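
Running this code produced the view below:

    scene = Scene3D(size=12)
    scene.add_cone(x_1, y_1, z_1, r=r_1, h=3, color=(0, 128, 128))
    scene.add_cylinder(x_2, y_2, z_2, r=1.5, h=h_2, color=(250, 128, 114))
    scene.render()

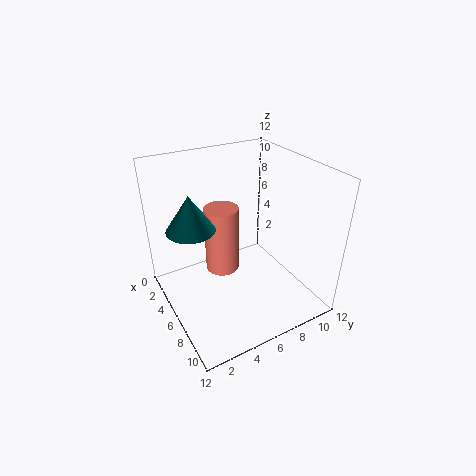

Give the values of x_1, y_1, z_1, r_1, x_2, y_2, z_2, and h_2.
x_1 = 4.5, y_1 = 2.5, z_1 = 7, r_1 = 2, x_2 = 4, y_2 = 5.5, z_2 = 2, h_2 = 6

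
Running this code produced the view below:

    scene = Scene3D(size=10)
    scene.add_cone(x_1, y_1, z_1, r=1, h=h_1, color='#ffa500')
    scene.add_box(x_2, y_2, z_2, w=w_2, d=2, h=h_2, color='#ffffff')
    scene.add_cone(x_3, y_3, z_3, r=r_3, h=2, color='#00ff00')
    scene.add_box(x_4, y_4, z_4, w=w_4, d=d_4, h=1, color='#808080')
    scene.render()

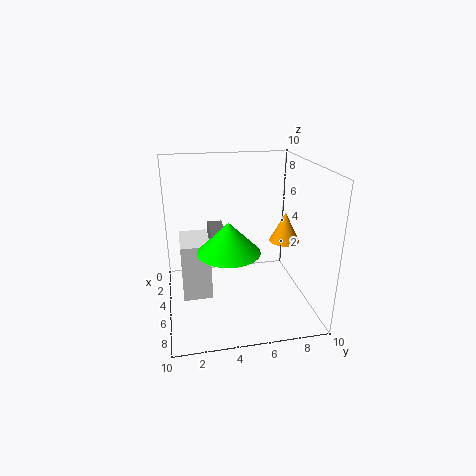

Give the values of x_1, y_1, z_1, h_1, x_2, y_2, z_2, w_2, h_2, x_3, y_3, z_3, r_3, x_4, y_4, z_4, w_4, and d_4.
x_1 = 6, y_1 = 8, z_1 = 5, h_1 = 2, x_2 = 3, y_2 = 1, z_2 = 1, w_2 = 3, h_2 = 4, x_3 = 7, y_3 = 4, z_3 = 5, r_3 = 2, x_4 = 4, y_4 = 3, z_4 = 5, w_4 = 3, d_4 = 1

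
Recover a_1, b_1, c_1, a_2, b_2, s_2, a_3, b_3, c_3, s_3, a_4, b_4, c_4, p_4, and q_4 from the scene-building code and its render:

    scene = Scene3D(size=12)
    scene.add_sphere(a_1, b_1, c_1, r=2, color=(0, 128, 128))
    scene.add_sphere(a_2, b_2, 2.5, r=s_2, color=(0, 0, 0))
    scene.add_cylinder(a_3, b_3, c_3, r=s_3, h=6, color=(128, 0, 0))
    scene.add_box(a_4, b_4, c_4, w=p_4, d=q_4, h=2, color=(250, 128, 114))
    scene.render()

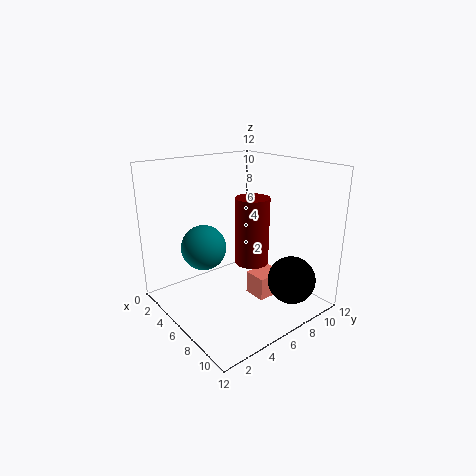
a_1 = 3, b_1 = 4.5, c_1 = 4.5, a_2 = 9.5, b_2 = 9, s_2 = 2, a_3 = 5.5, b_3 = 8, c_3 = 3, s_3 = 1.5, a_4 = 6, b_4 = 7, c_4 = 0.5, p_4 = 2, q_4 = 2.5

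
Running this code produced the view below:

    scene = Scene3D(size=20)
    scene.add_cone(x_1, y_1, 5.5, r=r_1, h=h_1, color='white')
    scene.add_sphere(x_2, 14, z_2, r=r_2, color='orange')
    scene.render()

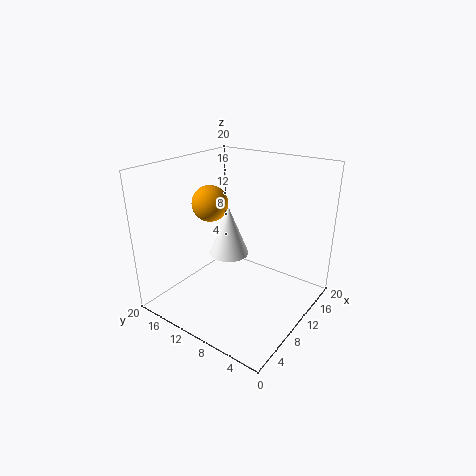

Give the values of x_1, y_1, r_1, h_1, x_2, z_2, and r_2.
x_1 = 12.5; y_1 = 13.5; r_1 = 3; h_1 = 7.5; x_2 = 9; z_2 = 14.5; r_2 = 2.5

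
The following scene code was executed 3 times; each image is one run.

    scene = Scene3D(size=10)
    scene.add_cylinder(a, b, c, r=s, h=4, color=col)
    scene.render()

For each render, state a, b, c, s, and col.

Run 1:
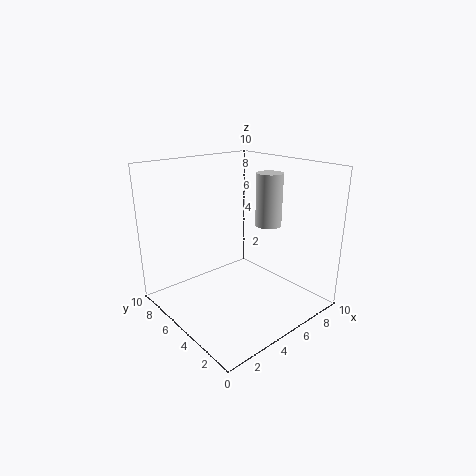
a = 8.5; b = 5.5; c = 5; s = 1; col = 'lightgray'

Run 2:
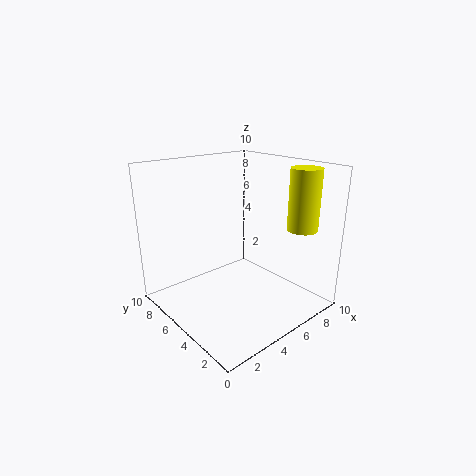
a = 7.5; b = 1.5; c = 6; s = 1; col = 'yellow'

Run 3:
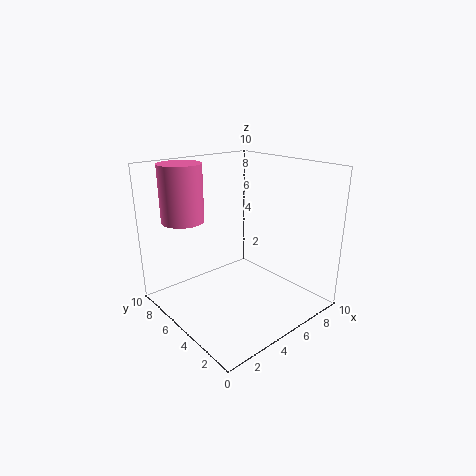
a = 2.5; b = 8; c = 6; s = 1.5; col = 'hotpink'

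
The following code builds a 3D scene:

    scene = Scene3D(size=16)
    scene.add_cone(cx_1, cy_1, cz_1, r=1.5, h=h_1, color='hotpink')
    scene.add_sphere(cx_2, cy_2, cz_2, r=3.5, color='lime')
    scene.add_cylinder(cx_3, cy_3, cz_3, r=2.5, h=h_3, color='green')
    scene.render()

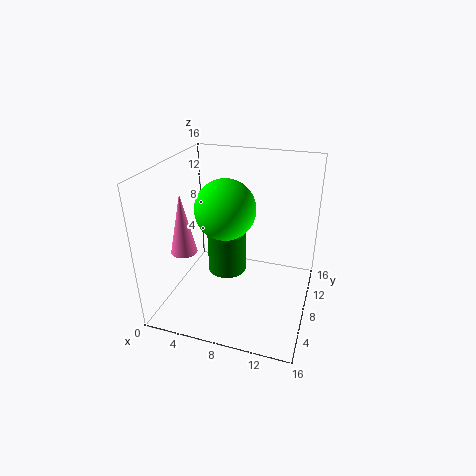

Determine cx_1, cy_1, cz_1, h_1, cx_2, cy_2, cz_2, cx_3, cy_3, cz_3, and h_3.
cx_1 = 2
cy_1 = 6.5
cz_1 = 6
h_1 = 7
cx_2 = 6
cy_2 = 9.5
cz_2 = 10.5
cx_3 = 5
cy_3 = 12.5
cz_3 = 0.5
h_3 = 7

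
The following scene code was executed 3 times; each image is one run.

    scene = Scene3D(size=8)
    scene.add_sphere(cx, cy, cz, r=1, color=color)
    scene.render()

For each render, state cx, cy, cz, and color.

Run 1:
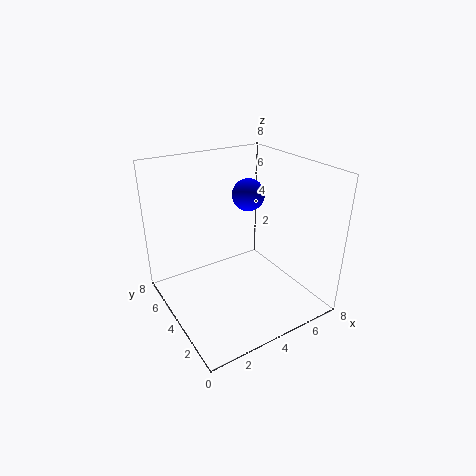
cx = 6, cy = 6, cz = 5.5, color = 'blue'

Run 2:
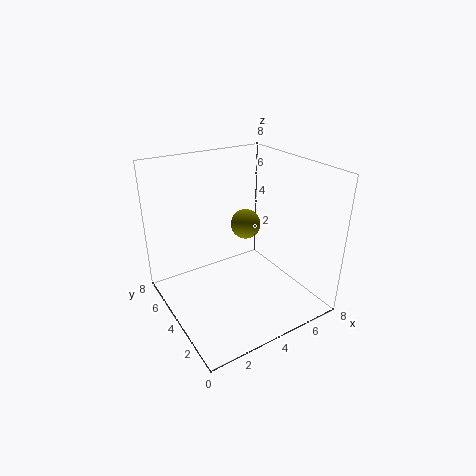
cx = 6.5, cy = 7, cz = 3, color = 'olive'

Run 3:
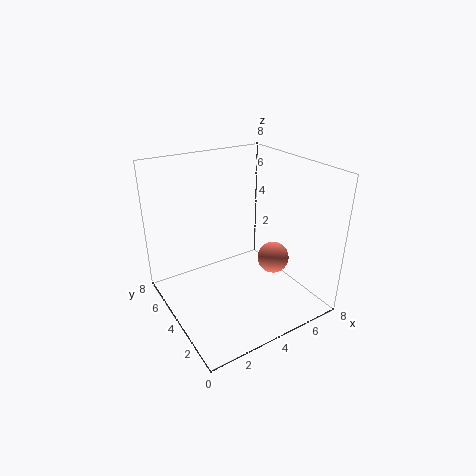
cx = 7, cy = 4.5, cz = 1.5, color = 'salmon'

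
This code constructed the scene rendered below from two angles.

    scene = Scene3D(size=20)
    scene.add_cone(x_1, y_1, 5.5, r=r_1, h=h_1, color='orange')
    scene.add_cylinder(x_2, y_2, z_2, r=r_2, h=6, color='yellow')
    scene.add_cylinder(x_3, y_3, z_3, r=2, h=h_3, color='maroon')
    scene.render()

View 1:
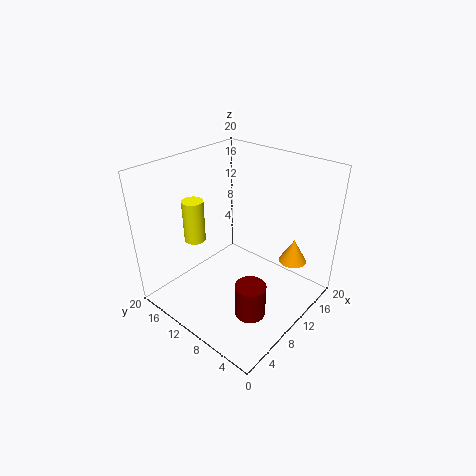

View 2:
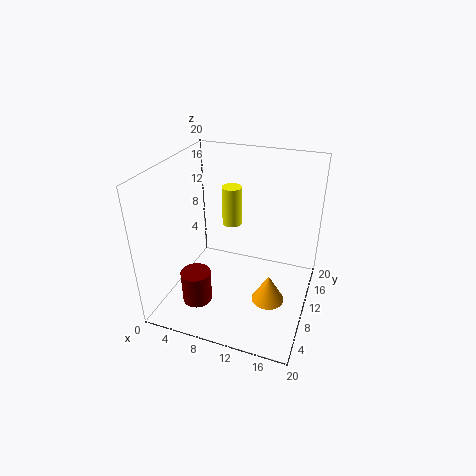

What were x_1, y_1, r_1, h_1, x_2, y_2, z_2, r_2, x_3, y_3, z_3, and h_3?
x_1 = 16
y_1 = 4.5
r_1 = 2
h_1 = 3.5
x_2 = 7
y_2 = 15.5
z_2 = 9
r_2 = 1.5
x_3 = 6
y_3 = 4.5
z_3 = 2.5
h_3 = 4.5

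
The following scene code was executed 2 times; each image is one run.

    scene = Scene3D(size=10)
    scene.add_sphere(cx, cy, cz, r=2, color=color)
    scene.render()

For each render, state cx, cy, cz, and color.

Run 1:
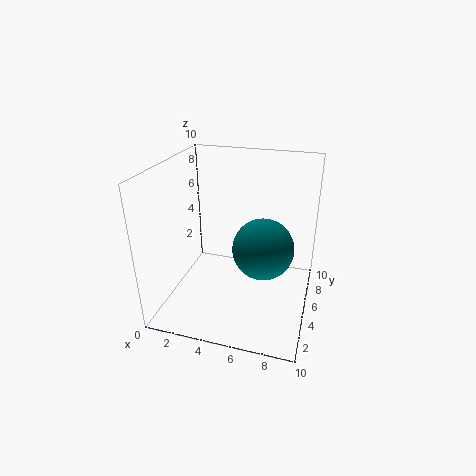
cx = 7
cy = 4
cz = 5
color = 'teal'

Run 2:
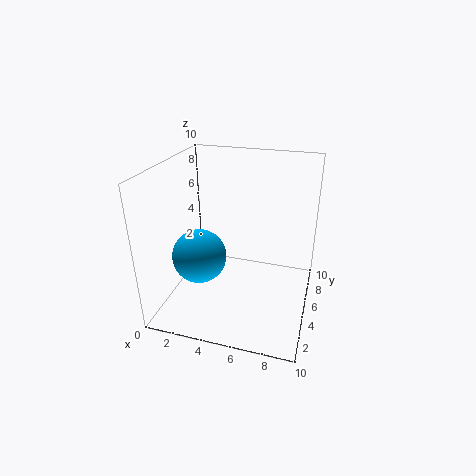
cx = 2
cy = 5
cz = 3
color = 'deepskyblue'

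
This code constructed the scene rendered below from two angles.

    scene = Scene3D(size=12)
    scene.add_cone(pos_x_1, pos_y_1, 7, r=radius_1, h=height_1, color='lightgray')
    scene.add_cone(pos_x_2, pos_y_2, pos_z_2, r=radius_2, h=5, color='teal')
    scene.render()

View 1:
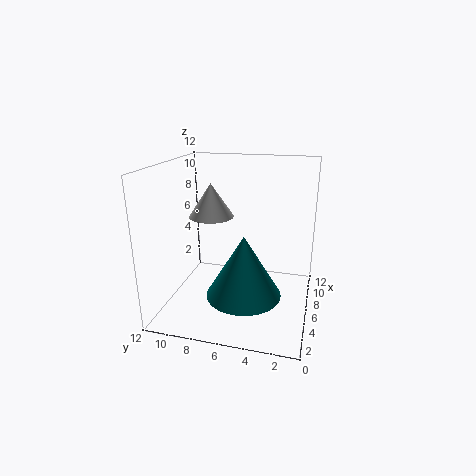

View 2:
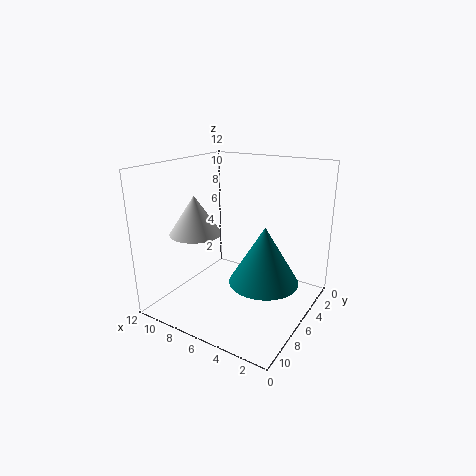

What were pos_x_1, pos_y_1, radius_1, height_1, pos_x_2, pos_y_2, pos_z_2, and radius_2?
pos_x_1 = 8; pos_y_1 = 9; radius_1 = 2; height_1 = 3; pos_x_2 = 4; pos_y_2 = 5; pos_z_2 = 2; radius_2 = 3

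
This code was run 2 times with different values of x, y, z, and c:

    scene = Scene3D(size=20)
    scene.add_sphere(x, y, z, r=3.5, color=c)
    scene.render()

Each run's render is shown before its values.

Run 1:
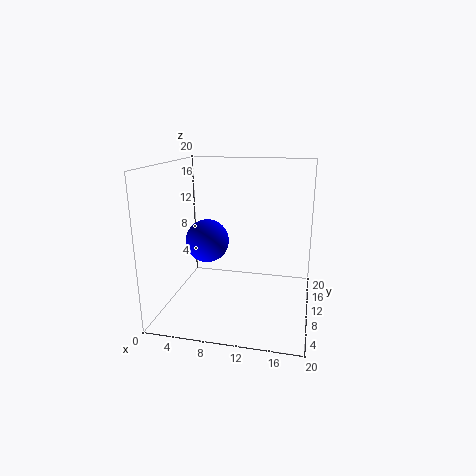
x = 3.5
y = 16
z = 7
c = 'blue'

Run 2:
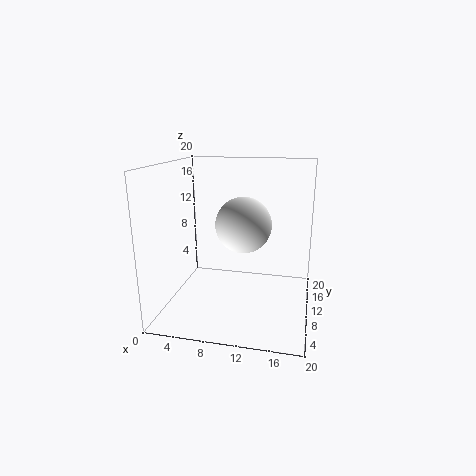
x = 11.5
y = 6.5
z = 13
c = 'white'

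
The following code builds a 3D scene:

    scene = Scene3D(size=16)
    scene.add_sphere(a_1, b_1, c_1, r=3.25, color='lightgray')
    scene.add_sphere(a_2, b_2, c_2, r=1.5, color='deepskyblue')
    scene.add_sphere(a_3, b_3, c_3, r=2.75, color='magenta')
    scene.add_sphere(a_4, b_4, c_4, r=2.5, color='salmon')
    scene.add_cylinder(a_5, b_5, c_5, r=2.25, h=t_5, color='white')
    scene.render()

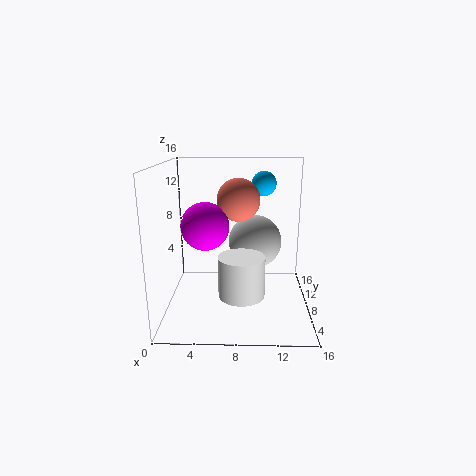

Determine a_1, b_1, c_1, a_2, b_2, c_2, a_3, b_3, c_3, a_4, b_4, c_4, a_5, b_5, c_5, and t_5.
a_1 = 10
b_1 = 12
c_1 = 6.25
a_2 = 11
b_2 = 13
c_2 = 13.25
a_3 = 4.25
b_3 = 9
c_3 = 9
a_4 = 8
b_4 = 10.5
c_4 = 11.75
a_5 = 8.5
b_5 = 2.5
c_5 = 4
t_5 = 4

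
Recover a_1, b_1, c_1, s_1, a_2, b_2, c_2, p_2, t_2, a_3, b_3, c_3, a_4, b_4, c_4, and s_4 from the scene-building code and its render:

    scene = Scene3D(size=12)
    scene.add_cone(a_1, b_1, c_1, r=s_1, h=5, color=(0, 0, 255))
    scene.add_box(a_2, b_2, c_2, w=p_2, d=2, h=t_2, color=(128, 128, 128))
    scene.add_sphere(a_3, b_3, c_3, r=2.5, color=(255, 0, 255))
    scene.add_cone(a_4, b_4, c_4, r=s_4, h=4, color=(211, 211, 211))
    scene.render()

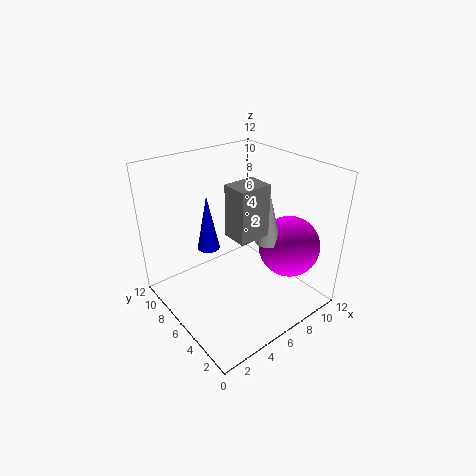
a_1 = 5; b_1 = 9; c_1 = 4; s_1 = 1; a_2 = 4; b_2 = 3; c_2 = 7.5; p_2 = 2.5; t_2 = 4; a_3 = 9; b_3 = 3; c_3 = 5.5; a_4 = 7; b_4 = 3.5; c_4 = 6.5; s_4 = 1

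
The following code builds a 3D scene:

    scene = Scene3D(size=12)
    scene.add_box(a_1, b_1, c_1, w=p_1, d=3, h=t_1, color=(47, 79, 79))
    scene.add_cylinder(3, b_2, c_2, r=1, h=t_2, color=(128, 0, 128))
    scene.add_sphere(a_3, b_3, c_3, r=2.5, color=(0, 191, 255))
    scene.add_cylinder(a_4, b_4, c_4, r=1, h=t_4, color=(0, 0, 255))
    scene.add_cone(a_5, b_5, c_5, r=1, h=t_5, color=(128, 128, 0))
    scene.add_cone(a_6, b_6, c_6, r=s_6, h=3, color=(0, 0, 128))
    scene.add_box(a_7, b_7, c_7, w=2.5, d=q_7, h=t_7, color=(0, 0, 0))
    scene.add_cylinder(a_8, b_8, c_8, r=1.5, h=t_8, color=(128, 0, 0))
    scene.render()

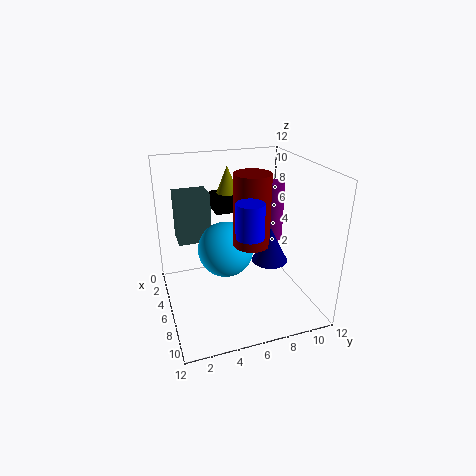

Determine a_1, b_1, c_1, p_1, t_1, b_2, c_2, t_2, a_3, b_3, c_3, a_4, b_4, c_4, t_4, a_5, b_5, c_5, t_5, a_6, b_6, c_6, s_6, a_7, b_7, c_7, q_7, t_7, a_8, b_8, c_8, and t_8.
a_1 = 0.5
b_1 = 1.5
c_1 = 4.5
p_1 = 2.5
t_1 = 4.5
b_2 = 10.5
c_2 = 4
t_2 = 5.5
a_3 = 4
b_3 = 5.5
c_3 = 4
a_4 = 10
b_4 = 5.5
c_4 = 8
t_4 = 2.5
a_5 = 1.5
b_5 = 6.5
c_5 = 8.5
t_5 = 2.5
a_6 = 7
b_6 = 8.5
c_6 = 4
s_6 = 1.5
a_7 = 0.5
b_7 = 5
c_7 = 7
q_7 = 4
t_7 = 1.5
a_8 = 6.5
b_8 = 7
c_8 = 5.5
t_8 = 6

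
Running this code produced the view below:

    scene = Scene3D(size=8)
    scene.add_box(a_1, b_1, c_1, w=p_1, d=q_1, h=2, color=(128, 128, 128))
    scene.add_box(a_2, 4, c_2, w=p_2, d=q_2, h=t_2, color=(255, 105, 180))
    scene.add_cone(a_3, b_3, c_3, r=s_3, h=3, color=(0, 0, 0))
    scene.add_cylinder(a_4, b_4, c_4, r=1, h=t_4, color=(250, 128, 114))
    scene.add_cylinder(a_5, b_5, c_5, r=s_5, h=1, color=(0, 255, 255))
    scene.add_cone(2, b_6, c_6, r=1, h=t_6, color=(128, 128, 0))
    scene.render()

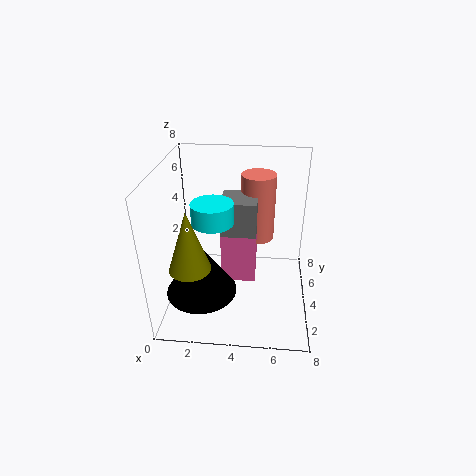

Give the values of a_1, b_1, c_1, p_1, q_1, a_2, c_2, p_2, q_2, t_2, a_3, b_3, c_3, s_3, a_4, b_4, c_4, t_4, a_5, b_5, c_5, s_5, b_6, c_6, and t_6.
a_1 = 3; b_1 = 4; c_1 = 4; p_1 = 2; q_1 = 2; a_2 = 3; c_2 = 1; p_2 = 2; q_2 = 2; t_2 = 3; a_3 = 2; b_3 = 3; c_3 = 1; s_3 = 2; a_4 = 5; b_4 = 6; c_4 = 3; t_4 = 4; a_5 = 3; b_5 = 2; c_5 = 6; s_5 = 1; b_6 = 1; c_6 = 4; t_6 = 3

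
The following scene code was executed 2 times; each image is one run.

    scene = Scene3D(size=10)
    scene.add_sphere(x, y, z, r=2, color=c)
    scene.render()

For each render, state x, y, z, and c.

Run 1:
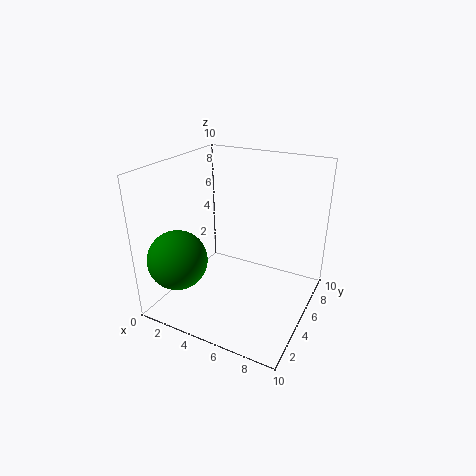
x = 2; y = 2; z = 4; c = 'green'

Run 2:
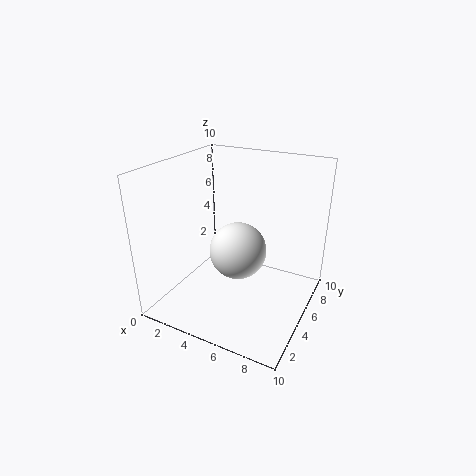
x = 5; y = 5; z = 4; c = 'white'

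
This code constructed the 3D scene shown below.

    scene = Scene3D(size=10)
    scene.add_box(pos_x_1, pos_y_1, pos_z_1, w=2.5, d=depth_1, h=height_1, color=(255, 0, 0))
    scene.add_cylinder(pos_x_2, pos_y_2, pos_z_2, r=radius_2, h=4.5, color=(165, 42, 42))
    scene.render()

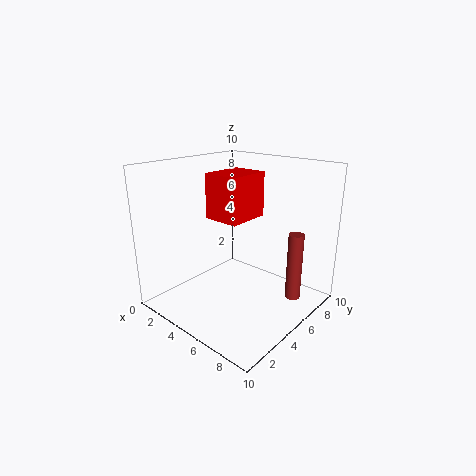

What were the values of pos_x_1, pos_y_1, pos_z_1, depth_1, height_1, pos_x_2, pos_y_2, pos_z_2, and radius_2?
pos_x_1 = 3.5; pos_y_1 = 3.5; pos_z_1 = 6.5; depth_1 = 3; height_1 = 3; pos_x_2 = 9; pos_y_2 = 6; pos_z_2 = 1.5; radius_2 = 0.5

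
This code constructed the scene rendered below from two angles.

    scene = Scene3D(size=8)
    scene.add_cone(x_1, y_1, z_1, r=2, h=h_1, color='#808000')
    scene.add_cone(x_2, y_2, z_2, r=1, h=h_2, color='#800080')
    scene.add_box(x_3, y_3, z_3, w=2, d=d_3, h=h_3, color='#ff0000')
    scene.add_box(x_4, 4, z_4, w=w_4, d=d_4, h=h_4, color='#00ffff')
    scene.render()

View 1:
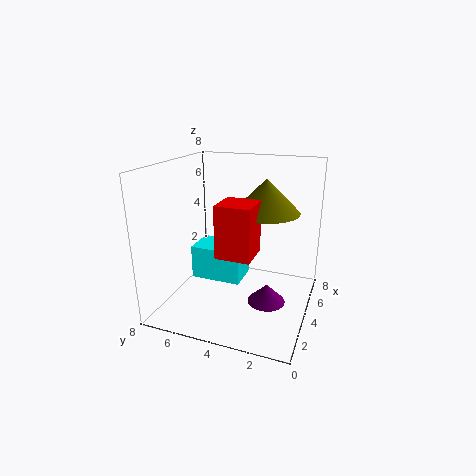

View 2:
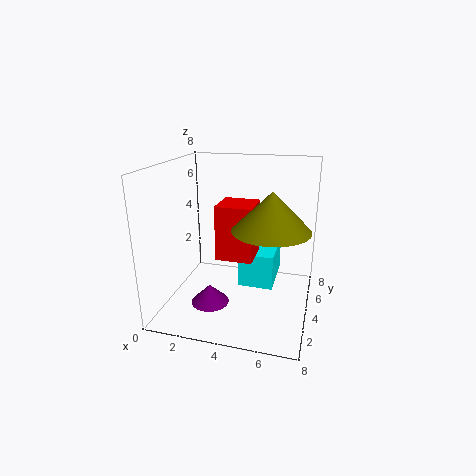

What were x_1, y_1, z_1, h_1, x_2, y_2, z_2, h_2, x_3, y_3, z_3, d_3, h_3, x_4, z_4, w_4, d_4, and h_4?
x_1 = 6, y_1 = 3, z_1 = 5, h_1 = 2, x_2 = 3, y_2 = 2, z_2 = 1, h_2 = 1, x_3 = 3, y_3 = 3, z_3 = 3, d_3 = 2, h_3 = 3, x_4 = 4, z_4 = 1, w_4 = 2, d_4 = 3, h_4 = 2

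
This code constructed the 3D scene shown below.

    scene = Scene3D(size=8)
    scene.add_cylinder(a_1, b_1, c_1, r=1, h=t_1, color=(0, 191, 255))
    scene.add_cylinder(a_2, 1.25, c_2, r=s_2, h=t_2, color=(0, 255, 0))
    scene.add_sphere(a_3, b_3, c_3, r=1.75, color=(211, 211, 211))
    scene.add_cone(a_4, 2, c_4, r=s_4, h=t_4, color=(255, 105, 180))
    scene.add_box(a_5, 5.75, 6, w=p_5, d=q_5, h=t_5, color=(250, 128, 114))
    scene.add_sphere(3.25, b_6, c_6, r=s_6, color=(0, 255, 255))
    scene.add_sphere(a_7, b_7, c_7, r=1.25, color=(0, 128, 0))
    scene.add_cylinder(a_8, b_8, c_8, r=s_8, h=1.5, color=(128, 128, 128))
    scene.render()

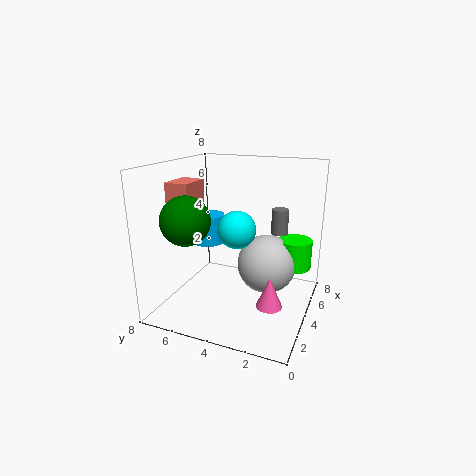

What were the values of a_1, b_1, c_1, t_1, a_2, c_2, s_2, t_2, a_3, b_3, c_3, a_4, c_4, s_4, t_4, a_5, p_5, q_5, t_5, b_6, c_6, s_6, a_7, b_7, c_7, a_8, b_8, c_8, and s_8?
a_1 = 5.25; b_1 = 6.5; c_1 = 3; t_1 = 1.75; a_2 = 6.25; c_2 = 1.75; s_2 = 1; t_2 = 1.75; a_3 = 5.5; b_3 = 2.75; c_3 = 2; a_4 = 3.75; c_4 = 0.25; s_4 = 0.75; t_4 = 1.75; a_5 = 1.75; p_5 = 1.75; q_5 = 1.25; t_5 = 1.25; b_6 = 3.75; c_6 = 4.75; s_6 = 1; a_7 = 1.5; b_7 = 5.75; c_7 = 5.5; a_8 = 6.25; b_8 = 2.25; c_8 = 3.75; s_8 = 0.5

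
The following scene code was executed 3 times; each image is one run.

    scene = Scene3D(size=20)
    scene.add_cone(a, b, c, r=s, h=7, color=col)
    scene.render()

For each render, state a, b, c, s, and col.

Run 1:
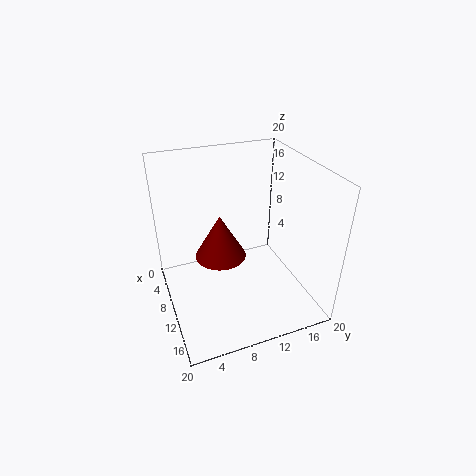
a = 5
b = 9
c = 4
s = 4
col = 'maroon'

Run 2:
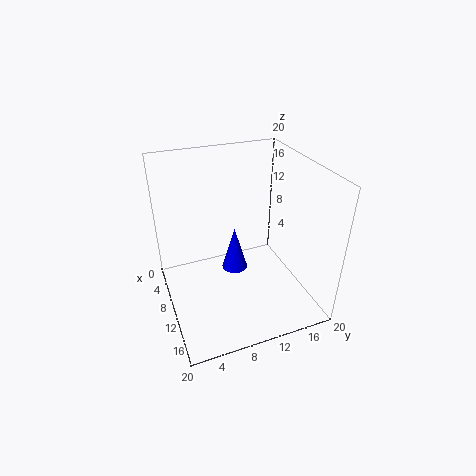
a = 6
b = 11
c = 2
s = 2
col = 'blue'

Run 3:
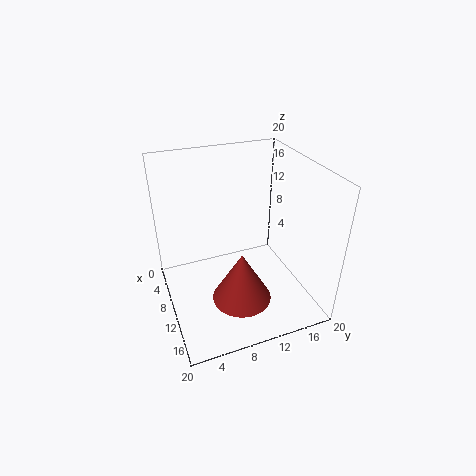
a = 14
b = 9
c = 3
s = 4
col = 'brown'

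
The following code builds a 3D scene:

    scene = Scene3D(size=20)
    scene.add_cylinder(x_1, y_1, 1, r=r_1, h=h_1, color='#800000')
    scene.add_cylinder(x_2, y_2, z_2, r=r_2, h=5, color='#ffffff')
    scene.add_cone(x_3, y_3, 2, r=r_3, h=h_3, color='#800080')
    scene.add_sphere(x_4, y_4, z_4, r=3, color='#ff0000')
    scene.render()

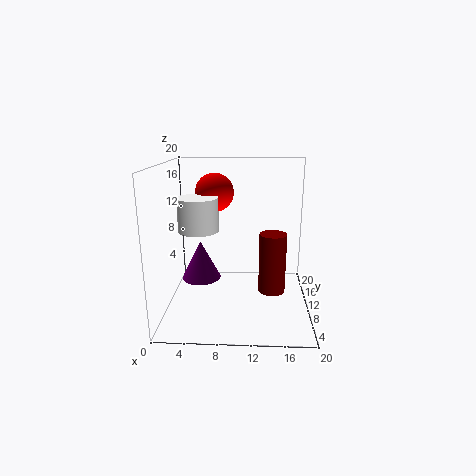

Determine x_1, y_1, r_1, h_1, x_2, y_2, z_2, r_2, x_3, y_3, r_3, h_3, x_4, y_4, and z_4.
x_1 = 15; y_1 = 12; r_1 = 2; h_1 = 9; x_2 = 4; y_2 = 13; z_2 = 10; r_2 = 3; x_3 = 4; y_3 = 14; r_3 = 3; h_3 = 6; x_4 = 6; y_4 = 17; z_4 = 15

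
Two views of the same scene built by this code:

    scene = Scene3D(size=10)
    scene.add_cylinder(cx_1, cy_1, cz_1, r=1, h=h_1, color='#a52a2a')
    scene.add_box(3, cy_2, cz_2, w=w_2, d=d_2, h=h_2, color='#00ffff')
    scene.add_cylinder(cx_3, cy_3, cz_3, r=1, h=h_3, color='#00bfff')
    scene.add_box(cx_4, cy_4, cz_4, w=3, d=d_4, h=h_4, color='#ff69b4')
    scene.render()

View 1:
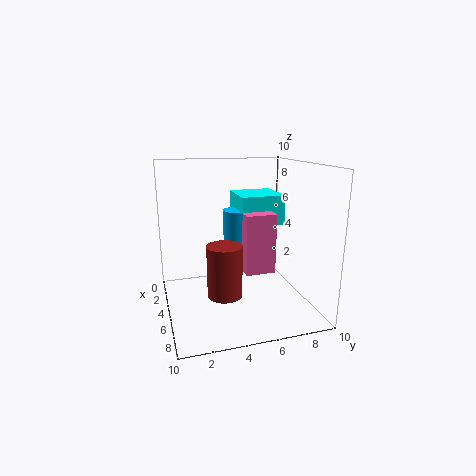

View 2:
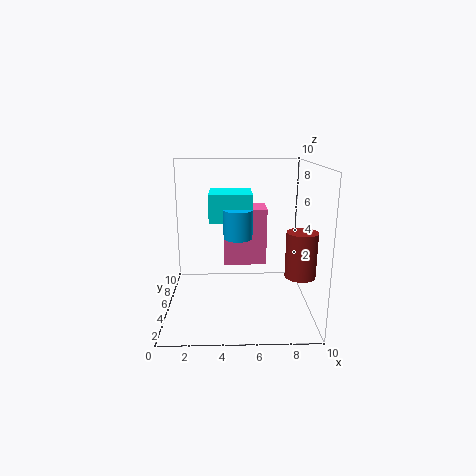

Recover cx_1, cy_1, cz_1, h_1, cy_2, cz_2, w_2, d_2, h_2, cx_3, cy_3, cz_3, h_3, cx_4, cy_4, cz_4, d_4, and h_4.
cx_1 = 9, cy_1 = 3, cz_1 = 3, h_1 = 3, cy_2 = 5, cz_2 = 6, w_2 = 3, d_2 = 3, h_2 = 2, cx_3 = 5, cy_3 = 5, cz_3 = 5, h_3 = 2, cx_4 = 4, cy_4 = 5, cz_4 = 3, d_4 = 2, h_4 = 4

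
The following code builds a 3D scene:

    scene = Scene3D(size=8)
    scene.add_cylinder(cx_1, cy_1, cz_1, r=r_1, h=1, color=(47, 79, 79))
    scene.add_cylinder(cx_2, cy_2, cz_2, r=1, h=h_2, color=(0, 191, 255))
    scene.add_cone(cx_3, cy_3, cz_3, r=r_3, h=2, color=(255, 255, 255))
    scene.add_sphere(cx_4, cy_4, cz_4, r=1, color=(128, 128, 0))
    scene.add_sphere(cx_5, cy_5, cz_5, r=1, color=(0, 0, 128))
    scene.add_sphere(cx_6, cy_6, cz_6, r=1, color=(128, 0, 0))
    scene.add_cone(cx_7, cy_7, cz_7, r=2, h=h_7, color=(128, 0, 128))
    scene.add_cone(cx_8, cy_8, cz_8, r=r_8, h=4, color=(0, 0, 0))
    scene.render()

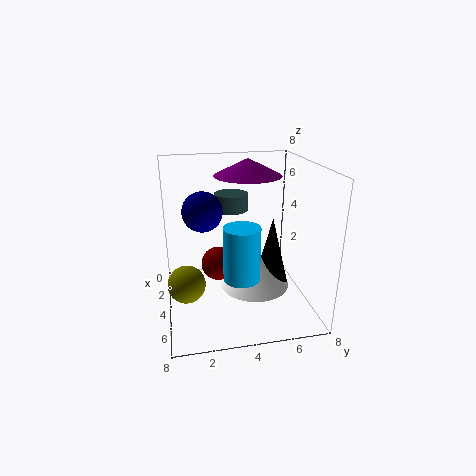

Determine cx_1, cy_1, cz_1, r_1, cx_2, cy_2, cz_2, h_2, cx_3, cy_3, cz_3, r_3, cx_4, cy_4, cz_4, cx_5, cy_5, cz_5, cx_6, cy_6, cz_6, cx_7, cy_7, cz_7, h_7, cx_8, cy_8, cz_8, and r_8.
cx_1 = 2
cy_1 = 4
cz_1 = 5
r_1 = 1
cx_2 = 5
cy_2 = 4
cz_2 = 2
h_2 = 3
cx_3 = 4
cy_3 = 5
cz_3 = 1
r_3 = 2
cx_4 = 5
cy_4 = 1
cz_4 = 2
cx_5 = 5
cy_5 = 2
cz_5 = 6
cx_6 = 3
cy_6 = 3
cz_6 = 2
cx_7 = 2
cy_7 = 5
cz_7 = 7
h_7 = 1
cx_8 = 4
cy_8 = 6
cz_8 = 1
r_8 = 1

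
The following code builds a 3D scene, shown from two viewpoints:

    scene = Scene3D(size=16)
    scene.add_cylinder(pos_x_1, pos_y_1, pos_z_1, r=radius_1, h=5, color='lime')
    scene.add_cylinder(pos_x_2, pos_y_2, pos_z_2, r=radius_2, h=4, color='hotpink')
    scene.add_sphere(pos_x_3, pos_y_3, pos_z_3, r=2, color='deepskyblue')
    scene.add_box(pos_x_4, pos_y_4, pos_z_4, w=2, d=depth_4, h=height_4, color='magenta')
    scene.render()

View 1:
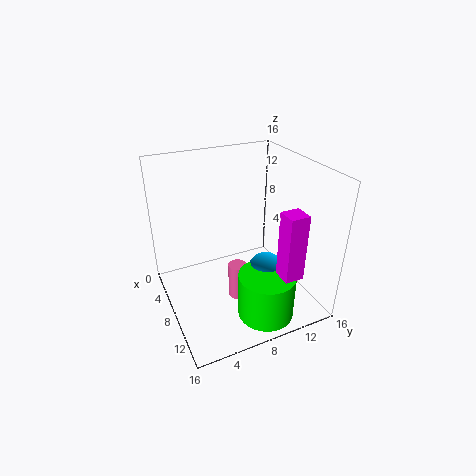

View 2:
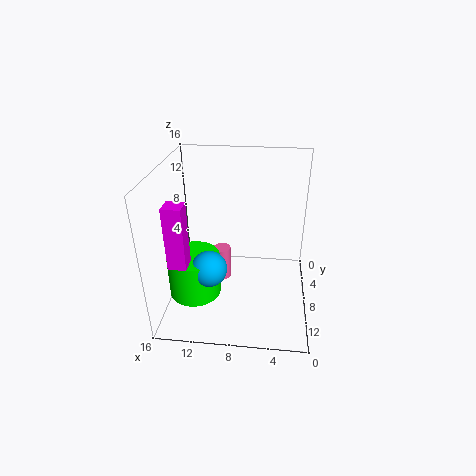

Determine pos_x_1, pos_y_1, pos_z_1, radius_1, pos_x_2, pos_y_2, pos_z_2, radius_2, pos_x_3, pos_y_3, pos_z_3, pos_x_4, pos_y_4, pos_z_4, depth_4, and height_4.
pos_x_1 = 13
pos_y_1 = 9
pos_z_1 = 1
radius_1 = 3
pos_x_2 = 10
pos_y_2 = 7
pos_z_2 = 2
radius_2 = 1
pos_x_3 = 11
pos_y_3 = 10
pos_z_3 = 5
pos_x_4 = 13
pos_y_4 = 10
pos_z_4 = 6
depth_4 = 2
height_4 = 7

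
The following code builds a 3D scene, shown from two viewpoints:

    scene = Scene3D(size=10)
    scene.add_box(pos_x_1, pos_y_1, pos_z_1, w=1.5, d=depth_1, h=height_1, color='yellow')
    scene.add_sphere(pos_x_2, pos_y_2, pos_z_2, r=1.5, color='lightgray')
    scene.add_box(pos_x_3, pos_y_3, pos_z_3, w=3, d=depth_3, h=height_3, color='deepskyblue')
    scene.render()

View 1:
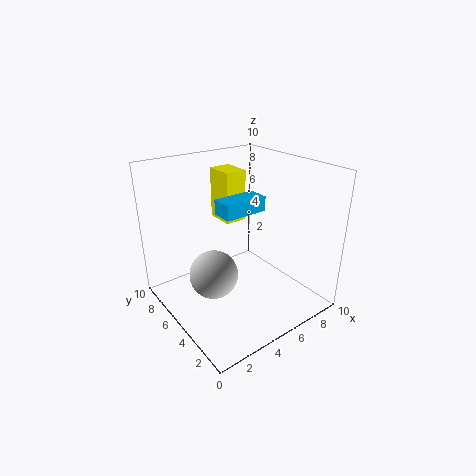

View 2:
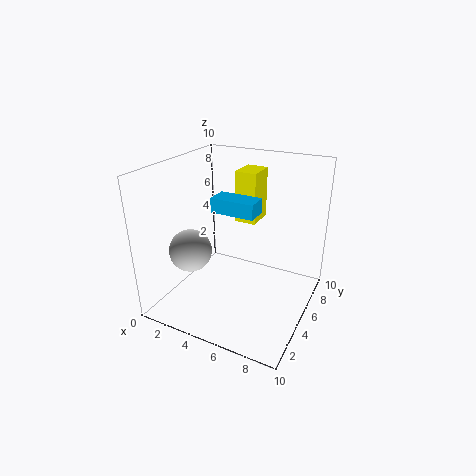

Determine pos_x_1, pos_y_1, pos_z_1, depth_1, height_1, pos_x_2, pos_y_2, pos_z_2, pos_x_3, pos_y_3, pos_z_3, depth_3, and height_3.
pos_x_1 = 4.5; pos_y_1 = 5.5; pos_z_1 = 6; depth_1 = 2; height_1 = 3.5; pos_x_2 = 2; pos_y_2 = 3.5; pos_z_2 = 4; pos_x_3 = 3.5; pos_y_3 = 4; pos_z_3 = 7; depth_3 = 1.5; height_3 = 1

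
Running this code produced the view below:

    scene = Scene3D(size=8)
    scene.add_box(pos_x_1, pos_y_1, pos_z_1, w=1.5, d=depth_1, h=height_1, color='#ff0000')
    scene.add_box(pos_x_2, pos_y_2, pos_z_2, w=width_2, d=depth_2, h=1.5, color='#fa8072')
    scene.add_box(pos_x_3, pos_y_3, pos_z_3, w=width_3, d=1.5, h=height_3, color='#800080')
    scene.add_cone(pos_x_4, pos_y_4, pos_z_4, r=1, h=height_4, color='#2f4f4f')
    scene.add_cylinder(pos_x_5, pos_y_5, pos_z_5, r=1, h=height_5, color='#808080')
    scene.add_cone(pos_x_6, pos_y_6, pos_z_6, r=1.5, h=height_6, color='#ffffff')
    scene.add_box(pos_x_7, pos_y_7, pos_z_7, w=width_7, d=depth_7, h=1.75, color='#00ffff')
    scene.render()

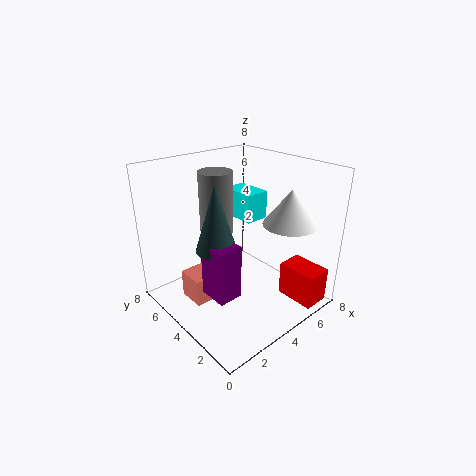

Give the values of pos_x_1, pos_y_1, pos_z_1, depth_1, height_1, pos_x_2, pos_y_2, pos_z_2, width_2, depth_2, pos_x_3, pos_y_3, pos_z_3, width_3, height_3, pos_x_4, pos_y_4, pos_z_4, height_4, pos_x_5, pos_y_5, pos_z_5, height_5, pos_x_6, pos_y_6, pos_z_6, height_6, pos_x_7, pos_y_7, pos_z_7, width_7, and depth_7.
pos_x_1 = 6, pos_y_1 = 0.25, pos_z_1 = 0.25, depth_1 = 2.25, height_1 = 2, pos_x_2 = 1, pos_y_2 = 3.75, pos_z_2 = 1, width_2 = 2.75, depth_2 = 1.5, pos_x_3 = 1, pos_y_3 = 1.75, pos_z_3 = 2.25, width_3 = 1.25, height_3 = 2.75, pos_x_4 = 1.75, pos_y_4 = 3, pos_z_4 = 4.5, height_4 = 3.25, pos_x_5 = 4.25, pos_y_5 = 6.25, pos_z_5 = 3.5, height_5 = 3.75, pos_x_6 = 6.25, pos_y_6 = 2.25, pos_z_6 = 4.75, height_6 = 2, pos_x_7 = 5.75, pos_y_7 = 5, pos_z_7 = 4, width_7 = 1.5, depth_7 = 2.25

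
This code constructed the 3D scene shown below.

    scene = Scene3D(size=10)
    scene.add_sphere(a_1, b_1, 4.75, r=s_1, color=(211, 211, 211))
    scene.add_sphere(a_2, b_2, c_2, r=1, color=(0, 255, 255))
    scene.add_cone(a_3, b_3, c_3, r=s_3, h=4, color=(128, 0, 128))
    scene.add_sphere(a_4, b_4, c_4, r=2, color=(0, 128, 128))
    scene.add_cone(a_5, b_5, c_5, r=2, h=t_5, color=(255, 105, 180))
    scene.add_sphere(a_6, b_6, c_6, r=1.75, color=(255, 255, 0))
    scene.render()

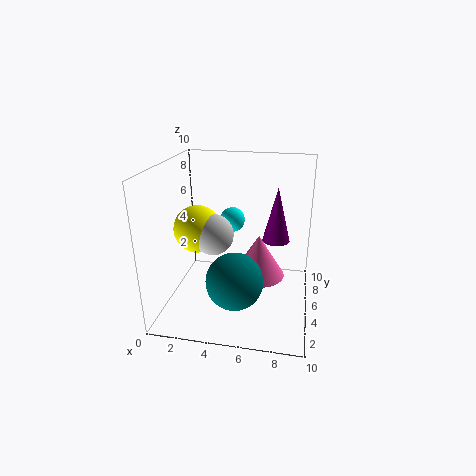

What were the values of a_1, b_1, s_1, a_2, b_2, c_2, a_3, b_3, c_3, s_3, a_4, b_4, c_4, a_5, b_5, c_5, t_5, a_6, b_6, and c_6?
a_1 = 3; b_1 = 5.75; s_1 = 1.5; a_2 = 3.75; b_2 = 9; c_2 = 4.75; a_3 = 7.5; b_3 = 6.75; c_3 = 4.25; s_3 = 1; a_4 = 5; b_4 = 3.75; c_4 = 2.25; a_5 = 6.25; b_5 = 6.75; c_5 = 1.25; t_5 = 3.25; a_6 = 1.75; b_6 = 6; c_6 = 5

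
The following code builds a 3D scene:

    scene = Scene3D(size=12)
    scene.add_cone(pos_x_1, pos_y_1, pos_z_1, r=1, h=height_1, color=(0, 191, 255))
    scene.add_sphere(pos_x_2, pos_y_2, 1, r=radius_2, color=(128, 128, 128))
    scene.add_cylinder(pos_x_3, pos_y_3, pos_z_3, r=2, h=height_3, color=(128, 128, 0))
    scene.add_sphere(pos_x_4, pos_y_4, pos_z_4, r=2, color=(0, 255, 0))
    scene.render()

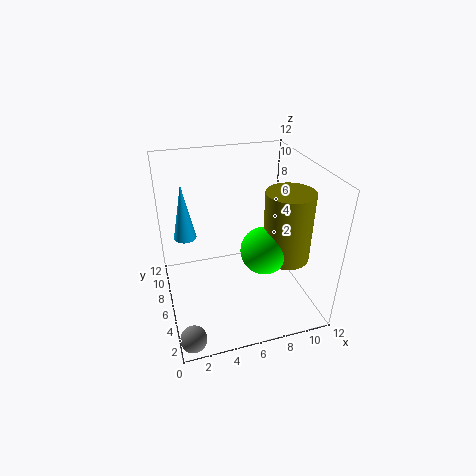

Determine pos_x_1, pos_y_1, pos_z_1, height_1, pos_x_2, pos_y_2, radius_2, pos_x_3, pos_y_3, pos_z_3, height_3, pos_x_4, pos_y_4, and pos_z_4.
pos_x_1 = 2, pos_y_1 = 9, pos_z_1 = 5, height_1 = 5, pos_x_2 = 1, pos_y_2 = 1, radius_2 = 1, pos_x_3 = 10, pos_y_3 = 5, pos_z_3 = 4, height_3 = 6, pos_x_4 = 8, pos_y_4 = 5, pos_z_4 = 5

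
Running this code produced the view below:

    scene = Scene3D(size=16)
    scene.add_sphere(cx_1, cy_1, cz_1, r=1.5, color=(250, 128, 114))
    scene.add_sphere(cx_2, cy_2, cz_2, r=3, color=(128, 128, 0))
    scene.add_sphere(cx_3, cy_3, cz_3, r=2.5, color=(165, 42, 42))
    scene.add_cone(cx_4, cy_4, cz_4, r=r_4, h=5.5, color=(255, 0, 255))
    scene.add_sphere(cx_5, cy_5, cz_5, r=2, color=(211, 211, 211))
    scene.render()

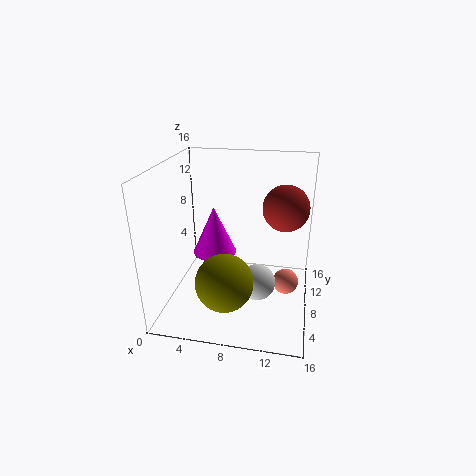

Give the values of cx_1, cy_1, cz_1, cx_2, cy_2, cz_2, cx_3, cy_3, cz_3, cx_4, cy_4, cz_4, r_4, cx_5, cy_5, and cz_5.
cx_1 = 13.5; cy_1 = 9.5; cz_1 = 2; cx_2 = 7.5; cy_2 = 3.5; cz_2 = 5; cx_3 = 13; cy_3 = 9; cz_3 = 11.5; cx_4 = 5; cy_4 = 9; cz_4 = 5.5; r_4 = 2.5; cx_5 = 10.5; cy_5 = 6.5; cz_5 = 3.5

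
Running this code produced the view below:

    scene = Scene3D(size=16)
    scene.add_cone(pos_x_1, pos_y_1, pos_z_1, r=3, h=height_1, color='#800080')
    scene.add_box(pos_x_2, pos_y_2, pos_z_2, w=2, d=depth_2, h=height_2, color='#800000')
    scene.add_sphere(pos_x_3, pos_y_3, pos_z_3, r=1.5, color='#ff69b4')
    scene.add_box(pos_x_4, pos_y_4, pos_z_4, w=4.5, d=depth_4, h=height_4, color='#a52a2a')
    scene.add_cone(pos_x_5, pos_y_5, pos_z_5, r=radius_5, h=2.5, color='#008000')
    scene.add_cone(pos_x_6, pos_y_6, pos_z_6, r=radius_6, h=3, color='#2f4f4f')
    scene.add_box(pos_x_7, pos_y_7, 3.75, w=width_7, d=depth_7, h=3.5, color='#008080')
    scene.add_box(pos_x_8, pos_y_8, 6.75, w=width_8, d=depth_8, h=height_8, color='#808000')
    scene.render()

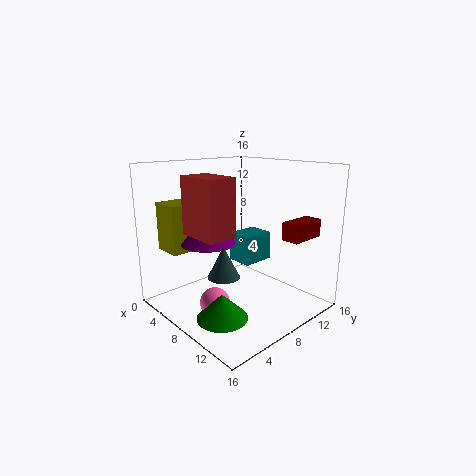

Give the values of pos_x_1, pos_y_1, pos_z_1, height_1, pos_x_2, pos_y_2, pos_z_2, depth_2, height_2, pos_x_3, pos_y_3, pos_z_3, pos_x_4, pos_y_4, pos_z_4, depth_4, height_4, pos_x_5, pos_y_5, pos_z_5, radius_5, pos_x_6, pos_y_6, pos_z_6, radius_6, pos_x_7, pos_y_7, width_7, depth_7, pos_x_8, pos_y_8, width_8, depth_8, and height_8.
pos_x_1 = 6.5, pos_y_1 = 5, pos_z_1 = 7.75, height_1 = 3, pos_x_2 = 11.75, pos_y_2 = 11, pos_z_2 = 8, depth_2 = 4.25, height_2 = 2, pos_x_3 = 10, pos_y_3 = 3, pos_z_3 = 2.75, pos_x_4 = 6.75, pos_y_4 = 1.75, pos_z_4 = 9.5, depth_4 = 3, height_4 = 5.75, pos_x_5 = 11.75, pos_y_5 = 2.5, pos_z_5 = 2, radius_5 = 2.5, pos_x_6 = 11.75, pos_y_6 = 2.75, pos_z_6 = 6.25, radius_6 = 1.5, pos_x_7 = 4, pos_y_7 = 10.25, width_7 = 3.25, depth_7 = 4, pos_x_8 = 2, pos_y_8 = 1.5, width_8 = 3.25, depth_8 = 4.25, height_8 = 5.25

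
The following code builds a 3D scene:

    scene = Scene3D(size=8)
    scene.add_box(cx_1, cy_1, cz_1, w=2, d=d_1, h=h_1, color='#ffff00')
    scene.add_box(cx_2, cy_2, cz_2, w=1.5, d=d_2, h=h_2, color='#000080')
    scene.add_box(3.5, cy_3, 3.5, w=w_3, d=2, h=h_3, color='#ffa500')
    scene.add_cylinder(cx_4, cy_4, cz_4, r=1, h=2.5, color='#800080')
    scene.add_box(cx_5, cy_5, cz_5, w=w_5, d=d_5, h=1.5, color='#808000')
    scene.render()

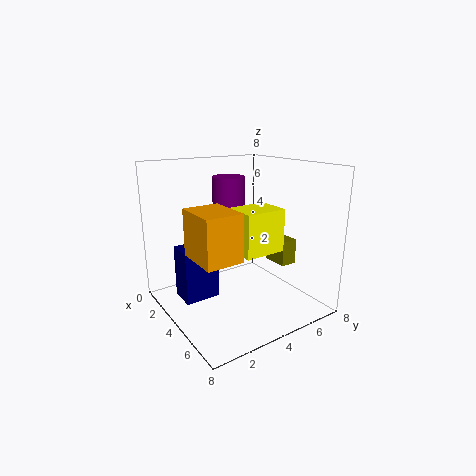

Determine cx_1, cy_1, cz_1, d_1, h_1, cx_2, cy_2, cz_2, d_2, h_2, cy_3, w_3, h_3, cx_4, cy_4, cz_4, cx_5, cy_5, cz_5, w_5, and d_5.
cx_1 = 3; cy_1 = 4; cz_1 = 3; d_1 = 2.5; h_1 = 2.5; cx_2 = 2; cy_2 = 1; cz_2 = 0.5; d_2 = 2; h_2 = 3; cy_3 = 1; w_3 = 2.5; h_3 = 2.5; cx_4 = 1.5; cy_4 = 5; cz_4 = 4.5; cx_5 = 3.5; cy_5 = 6.5; cz_5 = 2; w_5 = 1.5; d_5 = 1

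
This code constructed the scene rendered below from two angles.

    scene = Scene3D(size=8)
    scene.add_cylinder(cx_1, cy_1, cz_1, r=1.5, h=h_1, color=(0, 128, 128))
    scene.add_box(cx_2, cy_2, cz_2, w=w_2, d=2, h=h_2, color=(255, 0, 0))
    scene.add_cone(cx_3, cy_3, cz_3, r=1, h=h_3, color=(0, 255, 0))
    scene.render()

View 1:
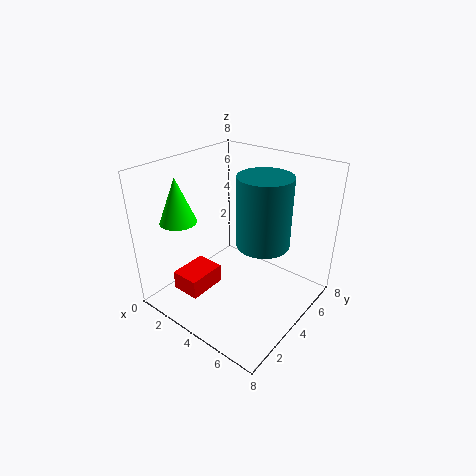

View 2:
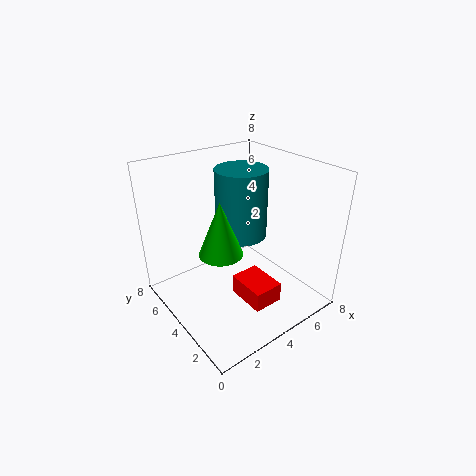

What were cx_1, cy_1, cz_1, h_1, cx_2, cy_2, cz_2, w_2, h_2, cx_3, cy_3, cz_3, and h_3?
cx_1 = 5, cy_1 = 5, cz_1 = 3.5, h_1 = 4, cx_2 = 2.5, cy_2 = 0.5, cz_2 = 2, w_2 = 1.5, h_2 = 1, cx_3 = 1.5, cy_3 = 2, cz_3 = 5, h_3 = 2.5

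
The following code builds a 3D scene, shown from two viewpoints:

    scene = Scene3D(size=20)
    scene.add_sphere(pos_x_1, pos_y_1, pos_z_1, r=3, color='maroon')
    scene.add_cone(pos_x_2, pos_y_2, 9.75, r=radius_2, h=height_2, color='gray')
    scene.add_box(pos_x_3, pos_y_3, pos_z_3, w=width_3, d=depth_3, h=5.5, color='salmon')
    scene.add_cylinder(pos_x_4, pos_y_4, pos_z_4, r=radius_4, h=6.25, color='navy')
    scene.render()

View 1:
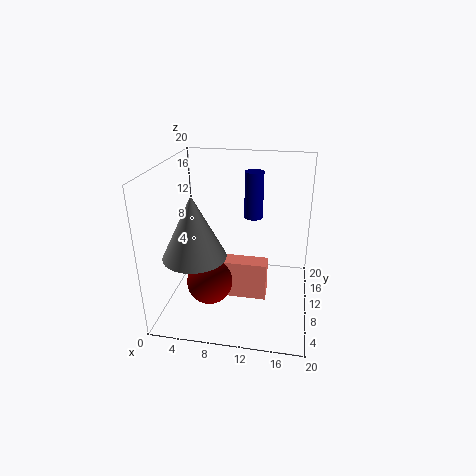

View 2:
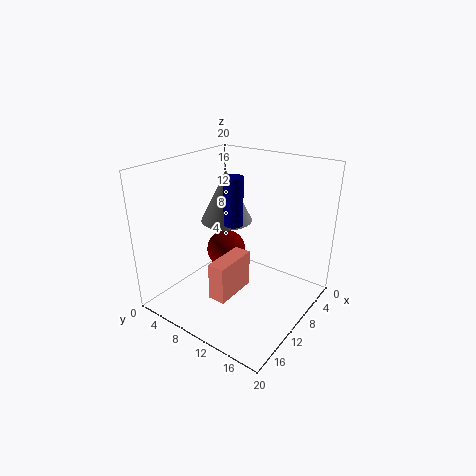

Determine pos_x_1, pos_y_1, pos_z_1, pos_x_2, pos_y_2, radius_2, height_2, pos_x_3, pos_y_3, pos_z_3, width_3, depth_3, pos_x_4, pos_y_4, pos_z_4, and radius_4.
pos_x_1 = 7, pos_y_1 = 5.5, pos_z_1 = 5.5, pos_x_2 = 5.5, pos_y_2 = 4.5, radius_2 = 4, height_2 = 8, pos_x_3 = 7.75, pos_y_3 = 8, pos_z_3 = 1.5, width_3 = 6.5, depth_3 = 2.5, pos_x_4 = 12, pos_y_4 = 10.75, pos_z_4 = 13, radius_4 = 1.25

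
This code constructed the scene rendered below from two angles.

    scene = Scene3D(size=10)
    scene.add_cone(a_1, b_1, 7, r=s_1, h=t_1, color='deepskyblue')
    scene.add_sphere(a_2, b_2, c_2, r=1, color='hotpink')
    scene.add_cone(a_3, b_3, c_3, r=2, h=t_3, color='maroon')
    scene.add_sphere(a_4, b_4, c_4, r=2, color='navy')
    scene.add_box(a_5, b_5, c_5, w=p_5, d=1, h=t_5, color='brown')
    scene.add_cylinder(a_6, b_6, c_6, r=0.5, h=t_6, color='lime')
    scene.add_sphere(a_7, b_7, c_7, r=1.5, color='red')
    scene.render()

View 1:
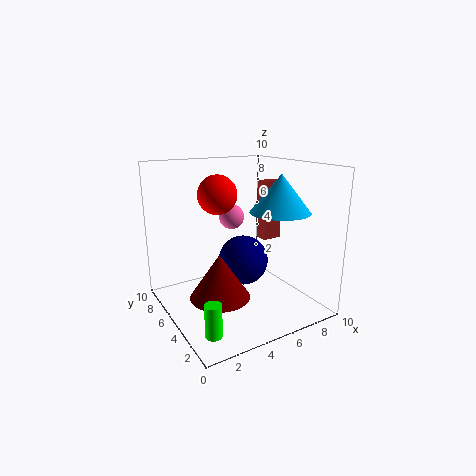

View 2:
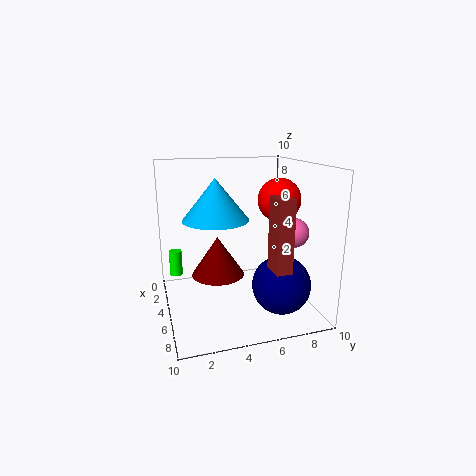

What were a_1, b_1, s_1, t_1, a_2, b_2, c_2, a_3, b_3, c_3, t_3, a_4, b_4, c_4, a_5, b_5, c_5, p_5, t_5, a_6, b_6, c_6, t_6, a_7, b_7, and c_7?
a_1 = 7
b_1 = 3
s_1 = 2
t_1 = 2.5
a_2 = 6.5
b_2 = 8.5
c_2 = 5.5
a_3 = 3
b_3 = 4
c_3 = 1.5
t_3 = 3
a_4 = 7
b_4 = 7.5
c_4 = 2
a_5 = 8
b_5 = 6
c_5 = 4
p_5 = 1.5
t_5 = 4.5
a_6 = 1
b_6 = 1
c_6 = 1
t_6 = 2
a_7 = 5
b_7 = 8
c_7 = 7.5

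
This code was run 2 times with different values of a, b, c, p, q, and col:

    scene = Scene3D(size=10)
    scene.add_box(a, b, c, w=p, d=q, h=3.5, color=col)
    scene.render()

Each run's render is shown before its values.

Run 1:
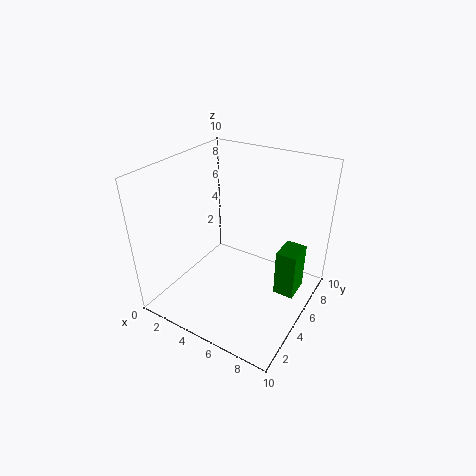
a = 7.5, b = 6, c = 0.5, p = 1.5, q = 2, col = 'green'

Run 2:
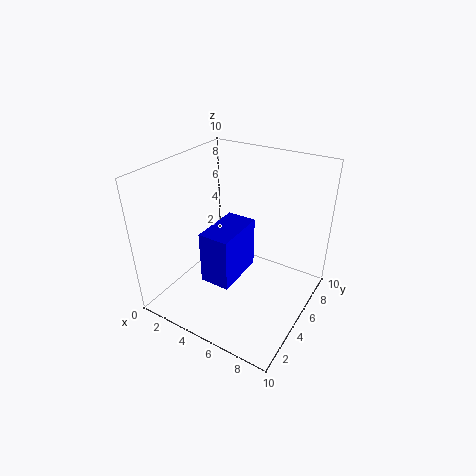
a = 4, b = 2, c = 3, p = 2, q = 3.5, col = 'blue'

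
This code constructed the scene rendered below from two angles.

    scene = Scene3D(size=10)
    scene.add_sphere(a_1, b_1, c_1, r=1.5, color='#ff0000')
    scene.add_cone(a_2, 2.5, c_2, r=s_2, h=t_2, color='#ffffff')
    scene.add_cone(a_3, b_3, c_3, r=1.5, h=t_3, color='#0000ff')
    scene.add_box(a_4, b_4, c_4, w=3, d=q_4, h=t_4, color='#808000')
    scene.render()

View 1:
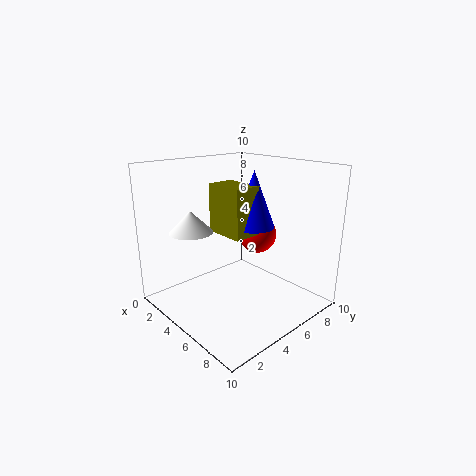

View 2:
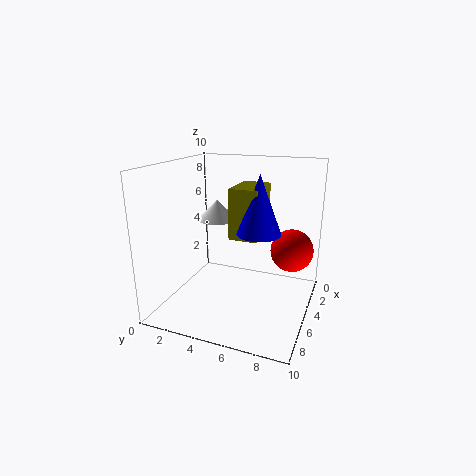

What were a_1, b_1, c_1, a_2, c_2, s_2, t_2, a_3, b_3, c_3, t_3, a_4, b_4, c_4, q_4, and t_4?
a_1 = 3.5; b_1 = 8.5; c_1 = 4; a_2 = 3; c_2 = 5.5; s_2 = 1.5; t_2 = 1.5; a_3 = 5; b_3 = 6.5; c_3 = 5.5; t_3 = 4; a_4 = 2.5; b_4 = 4.5; c_4 = 5; q_4 = 2; t_4 = 3.5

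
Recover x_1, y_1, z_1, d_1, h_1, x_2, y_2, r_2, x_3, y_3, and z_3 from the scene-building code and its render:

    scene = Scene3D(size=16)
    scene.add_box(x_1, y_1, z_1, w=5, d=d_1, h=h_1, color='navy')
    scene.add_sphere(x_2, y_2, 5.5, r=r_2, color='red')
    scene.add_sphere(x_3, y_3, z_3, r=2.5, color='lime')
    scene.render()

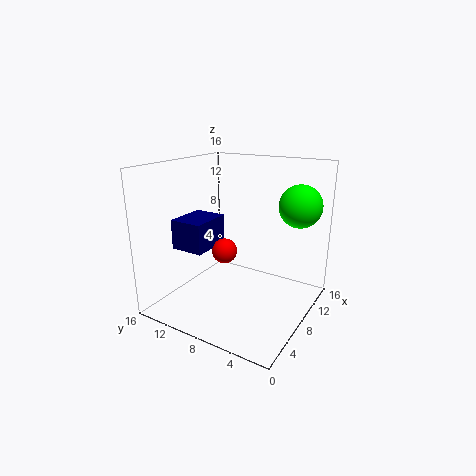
x_1 = 5.5; y_1 = 11.5; z_1 = 6; d_1 = 4; h_1 = 3.5; x_2 = 9; y_2 = 10.5; r_2 = 1.5; x_3 = 13.5; y_3 = 3; z_3 = 11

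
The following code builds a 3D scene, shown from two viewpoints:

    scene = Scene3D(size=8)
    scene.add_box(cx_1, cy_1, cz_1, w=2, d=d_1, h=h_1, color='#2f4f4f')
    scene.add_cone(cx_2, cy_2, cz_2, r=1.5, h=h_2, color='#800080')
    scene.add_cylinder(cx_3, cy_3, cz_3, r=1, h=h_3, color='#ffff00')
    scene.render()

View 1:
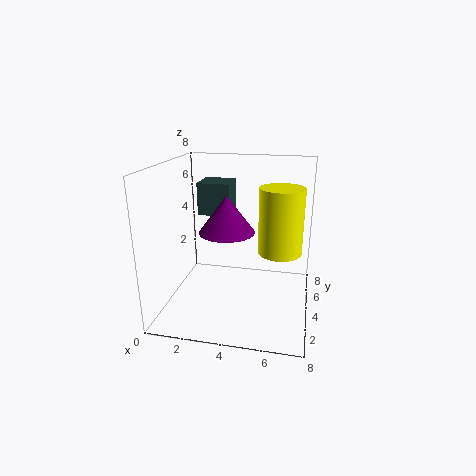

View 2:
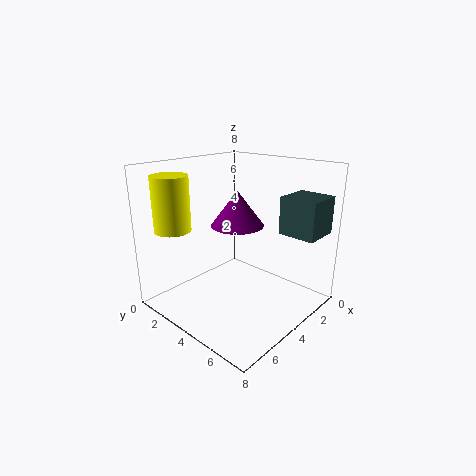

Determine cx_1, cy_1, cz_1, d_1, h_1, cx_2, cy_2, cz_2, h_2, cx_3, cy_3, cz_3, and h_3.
cx_1 = 1; cy_1 = 6; cz_1 = 4.5; d_1 = 2; h_1 = 2; cx_2 = 3.5; cy_2 = 3.5; cz_2 = 4.5; h_2 = 2; cx_3 = 6.5; cy_3 = 1.5; cz_3 = 4.5; h_3 = 3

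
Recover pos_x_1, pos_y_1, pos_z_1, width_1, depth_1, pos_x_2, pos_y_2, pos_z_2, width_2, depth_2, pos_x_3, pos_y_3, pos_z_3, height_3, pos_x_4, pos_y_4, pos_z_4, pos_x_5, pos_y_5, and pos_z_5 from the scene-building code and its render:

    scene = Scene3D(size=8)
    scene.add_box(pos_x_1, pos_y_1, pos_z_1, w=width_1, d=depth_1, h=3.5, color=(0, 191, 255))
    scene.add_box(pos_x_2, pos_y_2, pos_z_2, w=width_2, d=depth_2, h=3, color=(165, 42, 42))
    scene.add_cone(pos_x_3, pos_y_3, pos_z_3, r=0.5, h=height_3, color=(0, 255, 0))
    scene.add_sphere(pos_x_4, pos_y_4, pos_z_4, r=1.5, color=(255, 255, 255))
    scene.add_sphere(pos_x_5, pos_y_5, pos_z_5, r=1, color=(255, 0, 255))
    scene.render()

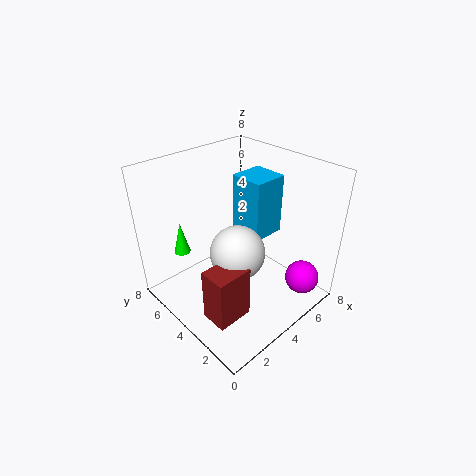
pos_x_1 = 5, pos_y_1 = 3.5, pos_z_1 = 3.5, width_1 = 2, depth_1 = 2, pos_x_2 = 1, pos_y_2 = 2, pos_z_2 = 0.5, width_2 = 2, depth_2 = 1.5, pos_x_3 = 2.5, pos_y_3 = 7.5, pos_z_3 = 2, height_3 = 2, pos_x_4 = 3.5, pos_y_4 = 3.5, pos_z_4 = 3.5, pos_x_5 = 7, pos_y_5 = 1.5, pos_z_5 = 1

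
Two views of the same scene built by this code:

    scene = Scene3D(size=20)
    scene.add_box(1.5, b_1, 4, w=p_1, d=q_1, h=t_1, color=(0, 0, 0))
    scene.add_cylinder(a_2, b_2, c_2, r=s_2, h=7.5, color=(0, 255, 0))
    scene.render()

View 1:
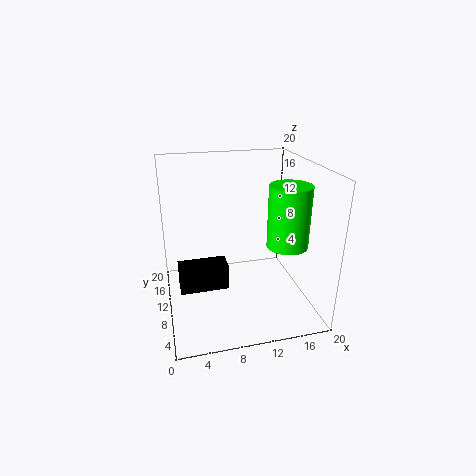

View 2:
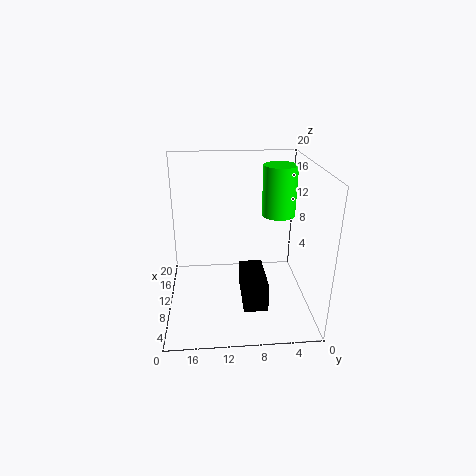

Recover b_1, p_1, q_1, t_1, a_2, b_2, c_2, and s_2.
b_1 = 7; p_1 = 6.5; q_1 = 3; t_1 = 3.5; a_2 = 14.5; b_2 = 3.5; c_2 = 11.5; s_2 = 2.5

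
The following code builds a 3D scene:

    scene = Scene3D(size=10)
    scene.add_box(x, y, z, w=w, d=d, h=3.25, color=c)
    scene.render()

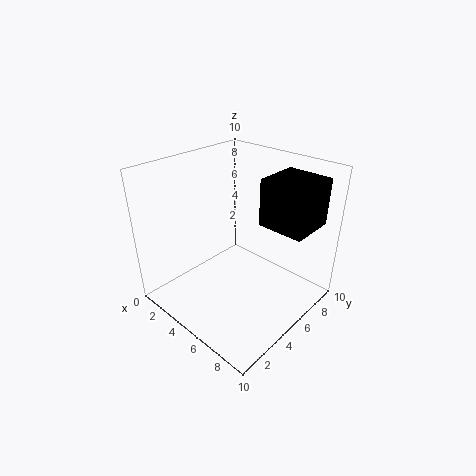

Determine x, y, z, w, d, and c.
x = 6; y = 6; z = 6; w = 3.25; d = 3.25; c = 'black'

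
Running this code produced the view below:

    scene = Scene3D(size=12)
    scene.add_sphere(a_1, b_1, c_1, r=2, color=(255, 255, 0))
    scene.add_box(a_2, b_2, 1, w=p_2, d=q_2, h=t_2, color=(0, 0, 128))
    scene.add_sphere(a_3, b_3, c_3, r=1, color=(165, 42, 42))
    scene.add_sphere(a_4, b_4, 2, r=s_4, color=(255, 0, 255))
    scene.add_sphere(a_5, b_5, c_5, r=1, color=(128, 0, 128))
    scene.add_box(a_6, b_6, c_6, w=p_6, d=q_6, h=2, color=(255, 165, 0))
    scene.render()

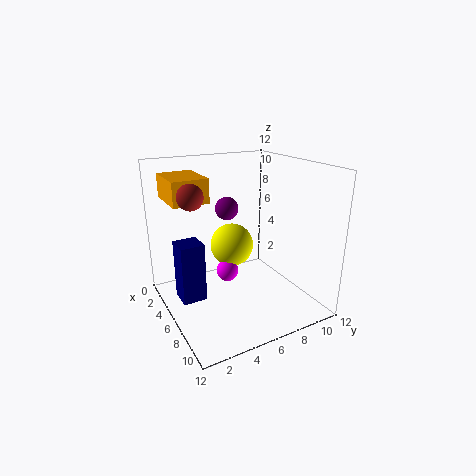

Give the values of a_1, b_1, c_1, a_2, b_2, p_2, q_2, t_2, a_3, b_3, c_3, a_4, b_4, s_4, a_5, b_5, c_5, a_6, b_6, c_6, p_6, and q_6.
a_1 = 3
b_1 = 7
c_1 = 4
a_2 = 4
b_2 = 1
p_2 = 2
q_2 = 2
t_2 = 5
a_3 = 6
b_3 = 2
c_3 = 10
a_4 = 4
b_4 = 6
s_4 = 1
a_5 = 4
b_5 = 6
c_5 = 8
a_6 = 1
b_6 = 1
c_6 = 9
p_6 = 4
q_6 = 3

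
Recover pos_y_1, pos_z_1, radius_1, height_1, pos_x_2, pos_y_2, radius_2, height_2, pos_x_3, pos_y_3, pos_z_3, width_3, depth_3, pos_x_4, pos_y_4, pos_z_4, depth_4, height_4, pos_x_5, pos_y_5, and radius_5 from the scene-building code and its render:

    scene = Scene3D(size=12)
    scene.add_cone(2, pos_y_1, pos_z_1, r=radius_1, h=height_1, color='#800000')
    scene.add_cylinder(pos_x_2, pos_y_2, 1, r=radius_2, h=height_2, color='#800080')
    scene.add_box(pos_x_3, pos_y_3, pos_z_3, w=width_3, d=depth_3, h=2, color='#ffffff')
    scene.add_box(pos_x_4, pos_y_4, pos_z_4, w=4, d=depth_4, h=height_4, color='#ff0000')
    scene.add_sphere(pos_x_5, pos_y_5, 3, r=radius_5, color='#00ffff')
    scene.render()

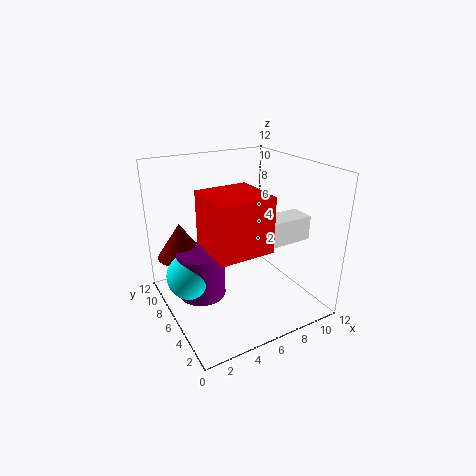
pos_y_1 = 9, pos_z_1 = 4, radius_1 = 2, height_1 = 3, pos_x_2 = 3, pos_y_2 = 7, radius_2 = 2, height_2 = 4, pos_x_3 = 7, pos_y_3 = 3, pos_z_3 = 6, width_3 = 4, depth_3 = 2, pos_x_4 = 2, pos_y_4 = 1, pos_z_4 = 7, depth_4 = 4, height_4 = 4, pos_x_5 = 2, pos_y_5 = 7, radius_5 = 2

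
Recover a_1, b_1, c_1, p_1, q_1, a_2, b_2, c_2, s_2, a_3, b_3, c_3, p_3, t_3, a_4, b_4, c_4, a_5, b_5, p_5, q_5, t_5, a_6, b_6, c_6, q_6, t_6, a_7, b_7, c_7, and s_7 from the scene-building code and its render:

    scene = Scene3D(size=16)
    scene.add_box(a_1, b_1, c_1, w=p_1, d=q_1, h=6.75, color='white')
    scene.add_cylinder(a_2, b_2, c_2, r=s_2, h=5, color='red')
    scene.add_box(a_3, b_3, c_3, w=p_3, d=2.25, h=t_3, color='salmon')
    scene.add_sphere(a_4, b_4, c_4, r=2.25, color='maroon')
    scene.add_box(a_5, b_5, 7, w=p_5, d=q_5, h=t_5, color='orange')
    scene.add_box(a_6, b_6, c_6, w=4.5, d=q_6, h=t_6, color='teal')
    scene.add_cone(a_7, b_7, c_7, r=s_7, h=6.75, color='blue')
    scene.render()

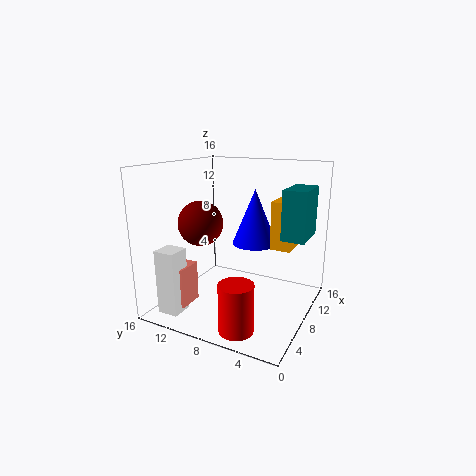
a_1 = 0.5; b_1 = 11.25; c_1 = 1.25; p_1 = 2.25; q_1 = 2.25; a_2 = 2.25; b_2 = 5.25; c_2 = 0.5; s_2 = 1.75; a_3 = 1.5; b_3 = 11; c_3 = 1.75; p_3 = 2.75; t_3 = 4.25; a_4 = 3.75; b_4 = 10; c_4 = 10.5; a_5 = 8.75; b_5 = 2.25; p_5 = 4.5; q_5 = 2.25; t_5 = 5.25; a_6 = 7.75; b_6 = 0.5; c_6 = 8.5; q_6 = 2.5; t_6 = 5.25; a_7 = 12.5; b_7 = 8; c_7 = 6; s_7 = 2.75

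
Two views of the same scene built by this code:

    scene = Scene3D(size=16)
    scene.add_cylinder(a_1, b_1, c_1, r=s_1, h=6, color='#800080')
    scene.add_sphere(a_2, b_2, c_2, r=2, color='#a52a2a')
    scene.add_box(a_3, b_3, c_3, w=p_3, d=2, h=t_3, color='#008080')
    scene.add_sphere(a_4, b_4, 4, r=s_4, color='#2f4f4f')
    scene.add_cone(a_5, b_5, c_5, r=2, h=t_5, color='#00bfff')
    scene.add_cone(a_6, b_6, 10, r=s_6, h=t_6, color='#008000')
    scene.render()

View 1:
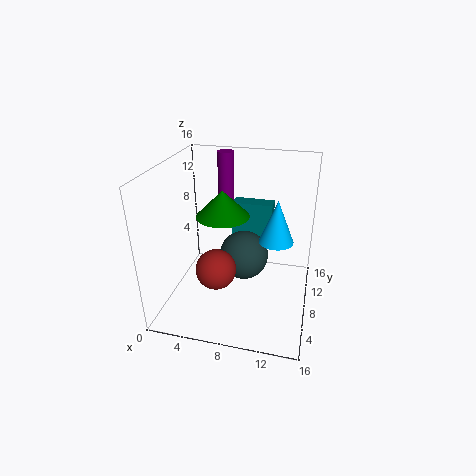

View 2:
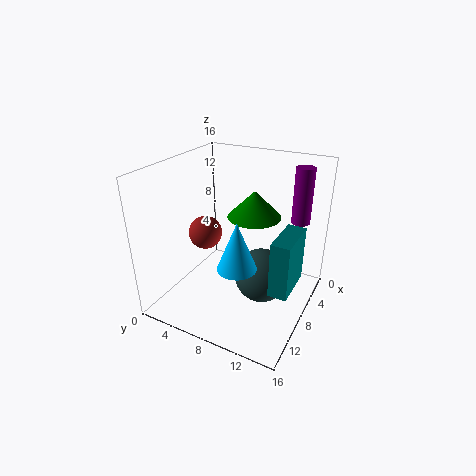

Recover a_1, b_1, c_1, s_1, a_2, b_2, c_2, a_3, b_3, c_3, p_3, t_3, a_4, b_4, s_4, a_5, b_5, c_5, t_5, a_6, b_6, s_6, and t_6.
a_1 = 5
b_1 = 14
c_1 = 10
s_1 = 1
a_2 = 7
b_2 = 3
c_2 = 7
a_3 = 6
b_3 = 13
c_3 = 4
p_3 = 5
t_3 = 6
a_4 = 8
b_4 = 11
s_4 = 3
a_5 = 12
b_5 = 10
c_5 = 7
t_5 = 5
a_6 = 6
b_6 = 9
s_6 = 3
t_6 = 3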